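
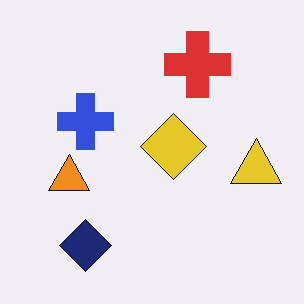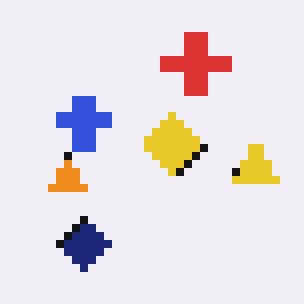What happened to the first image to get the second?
The image was moderately pixelated.

Shapes are reduced to large square blocks; fine edges and outlines are lost — a downscale-then-upscale (mosaic) effect.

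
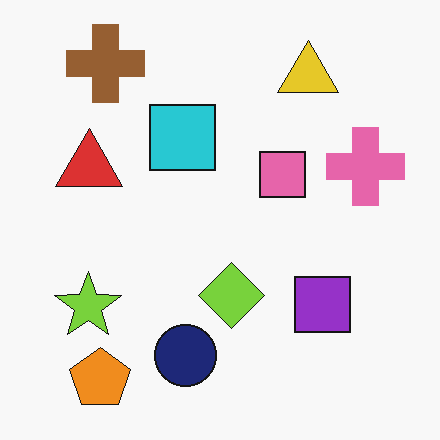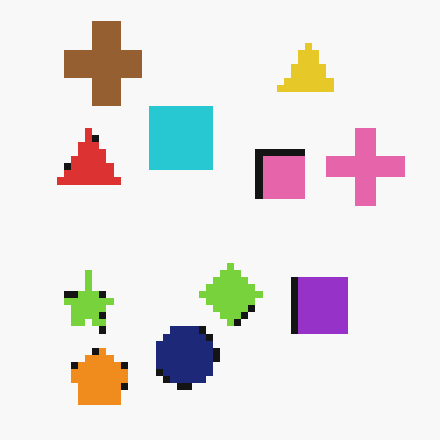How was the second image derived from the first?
It was moderately pixelated.

Shapes are reduced to large square blocks; fine edges and outlines are lost — a downscale-then-upscale (mosaic) effect.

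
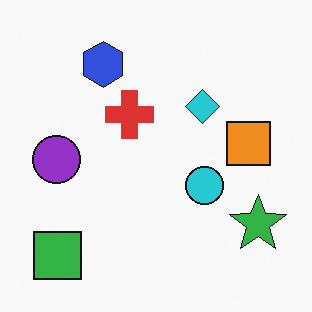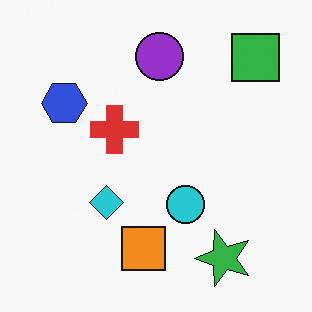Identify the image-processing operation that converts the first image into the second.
The transformation is: transposed (reflected across the top-left ↔ bottom-right diagonal).

Shapes have swapped their row and column positions — what was in the top-right is now in the bottom-left — a diagonal reflection.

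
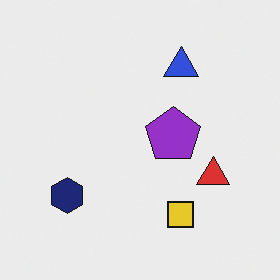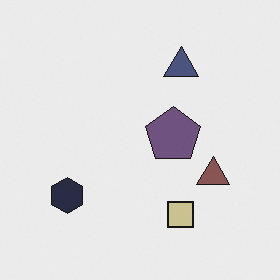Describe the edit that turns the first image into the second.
The image was heavily desaturated.

All colors are more muted and greyish — a global saturation change.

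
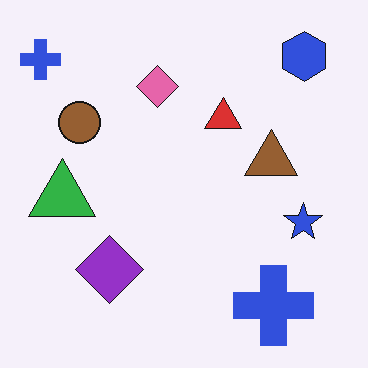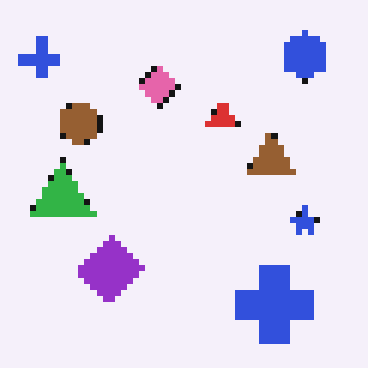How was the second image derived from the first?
It was moderately pixelated.

Shapes are reduced to large square blocks; fine edges and outlines are lost — a downscale-then-upscale (mosaic) effect.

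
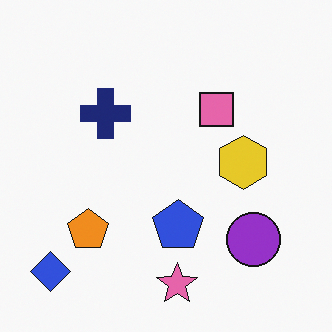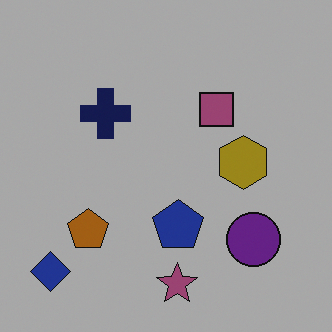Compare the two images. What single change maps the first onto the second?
The transformation is: substantially darkened.

Every pixel — background and shapes alike — is uniformly darkened.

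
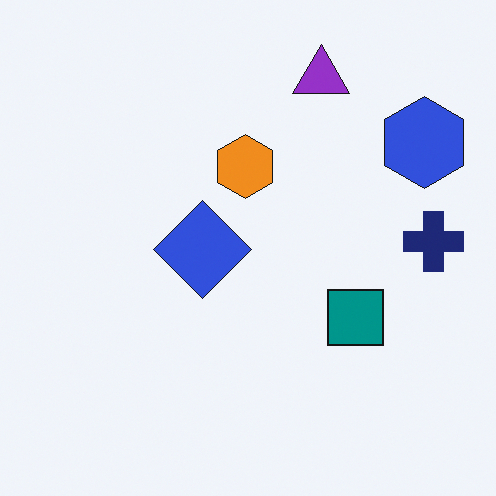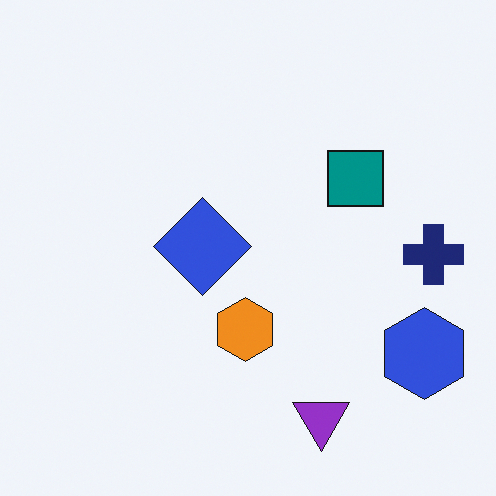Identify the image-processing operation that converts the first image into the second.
This is the original image flipped vertically (top ↔ bottom).

The purple triangle is in the top of the first image and the bottom of the second — shapes on opposite sides of the horizontal midline have swapped in a mirror flip.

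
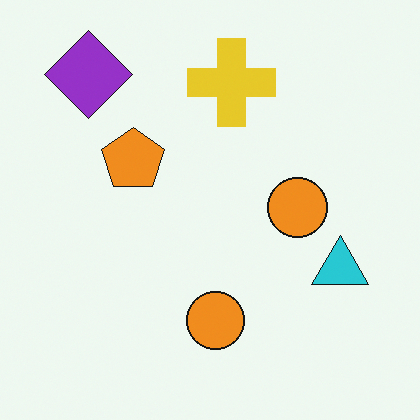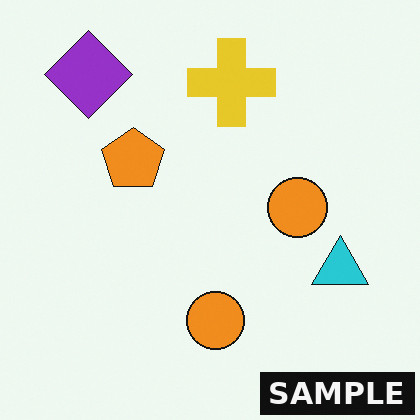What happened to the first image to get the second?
Watermarked with the text "SAMPLE" in the lower-right corner.

A dark label reading "SAMPLE" appears in the lower-right corner.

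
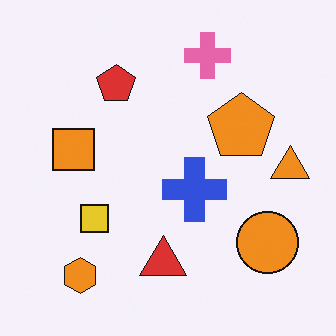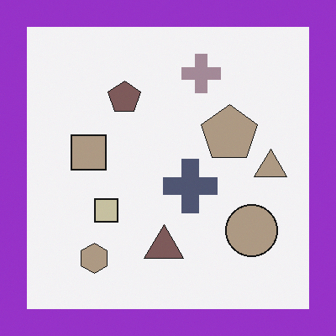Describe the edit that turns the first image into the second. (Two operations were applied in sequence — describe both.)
The second image is the first made much more muted (saturation change), then framed with a purple border.

All colors are more muted and greyish — a global saturation change. A solid purple frame runs around the edge of the second image, with the content slightly shrunk inside it.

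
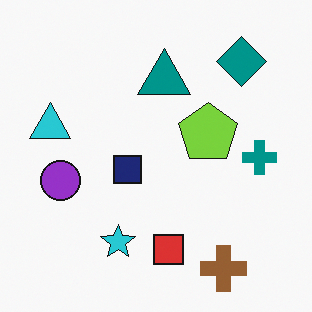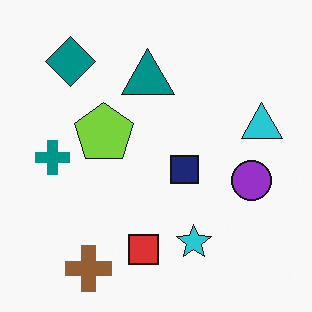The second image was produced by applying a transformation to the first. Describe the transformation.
The second image is the first flipped horizontally (left ↔ right).

The cyan triangle is in the left of the first image and the right of the second — shapes on opposite sides of the vertical midline have swapped in a mirror flip.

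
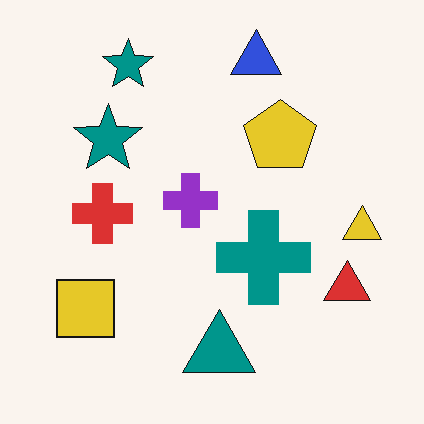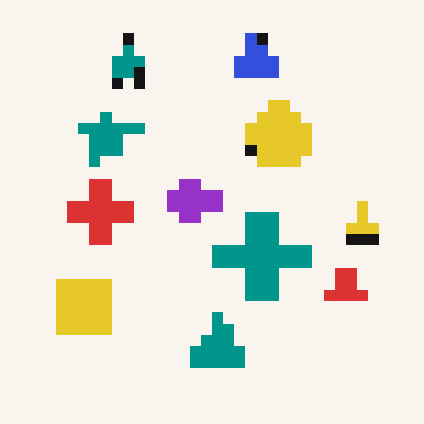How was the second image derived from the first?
It was heavily pixelated into large blocks.

Shapes are reduced to large square blocks; fine edges and outlines are lost — a downscale-then-upscale (mosaic) effect.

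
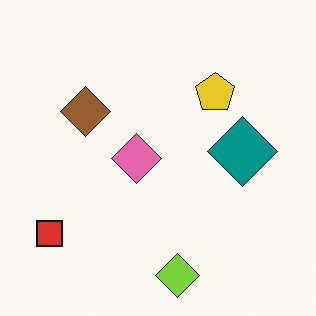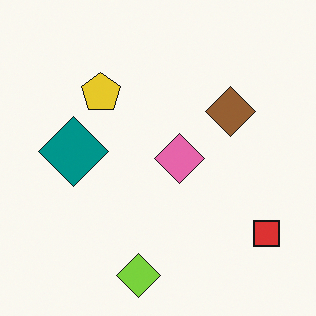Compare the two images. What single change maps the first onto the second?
The image was flipped horizontally (left ↔ right).

The red square is in the bottom-left of the first image and the bottom-right of the second — shapes on opposite sides of the vertical midline have swapped in a mirror flip.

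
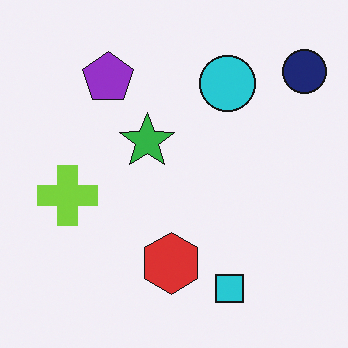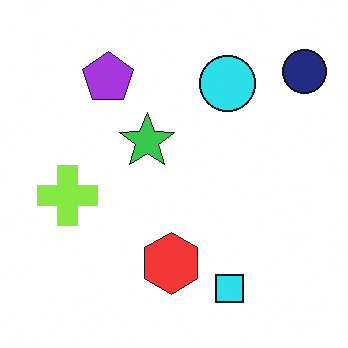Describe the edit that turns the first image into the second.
This is the original image brightened a little.

Every pixel — background and shapes alike — is uniformly brightened.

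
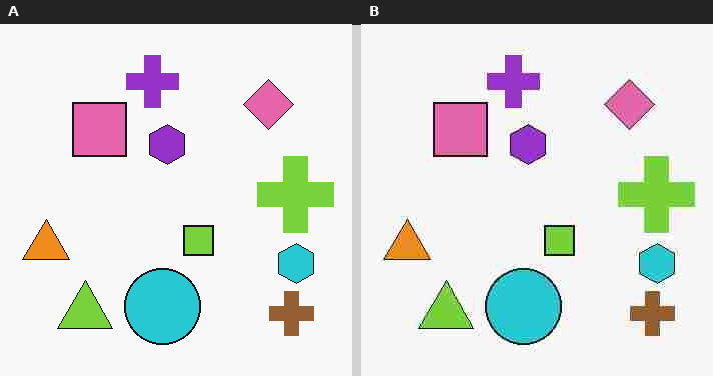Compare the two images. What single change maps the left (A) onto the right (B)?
The transformation is: degraded with heavy JPEG compression.

Blocky 8×8 compression artifacts appear around shape edges and the flat background shows ringing — characteristic JPEG degradation.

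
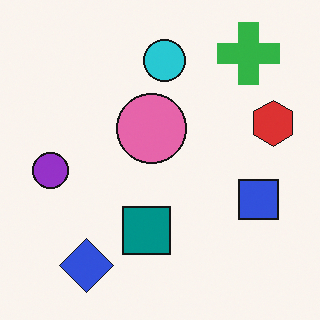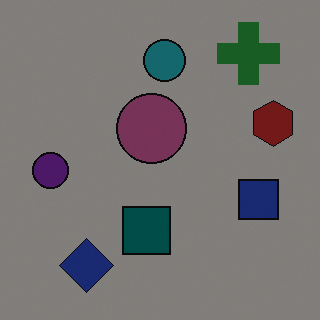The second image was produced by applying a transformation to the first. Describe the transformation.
The transformation is: substantially darkened.

Every pixel — background and shapes alike — is uniformly darkened.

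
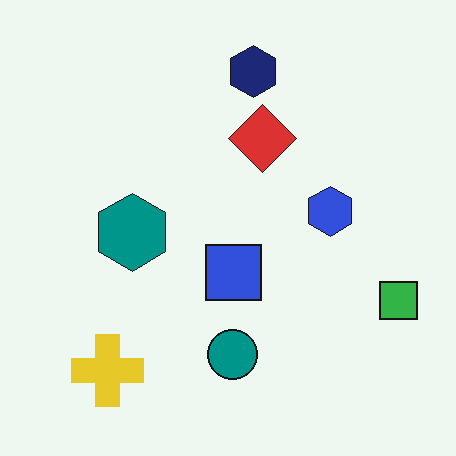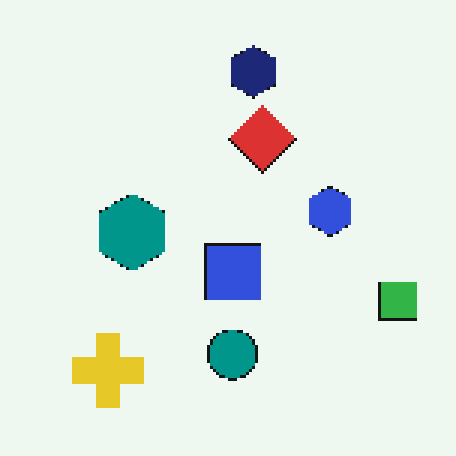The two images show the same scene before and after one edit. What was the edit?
This is the original image lightly pixelated (a mild mosaic effect).

Shapes are reduced to large square blocks; fine edges and outlines are lost — a downscale-then-upscale (mosaic) effect.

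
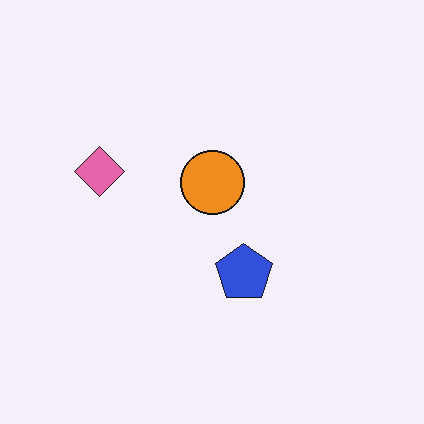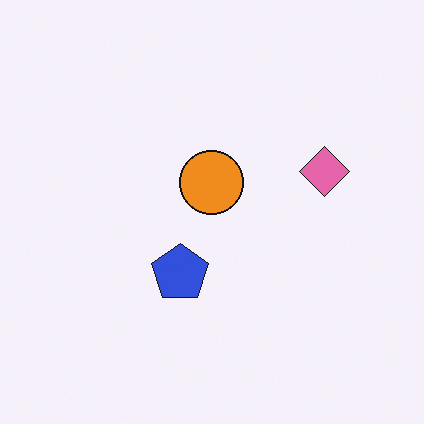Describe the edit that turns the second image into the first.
This is the original image flipped horizontally (left ↔ right).

The pink diamond is in the right of the second image and the left of the first — shapes on opposite sides of the vertical midline have swapped in a mirror flip.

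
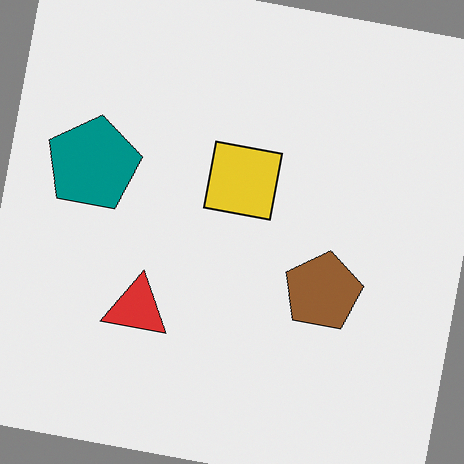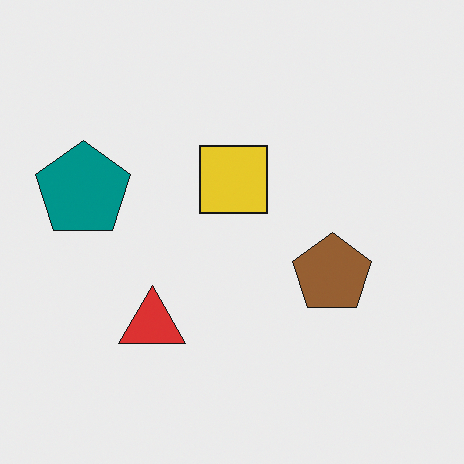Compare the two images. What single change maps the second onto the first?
Rotated clockwise by a slight angle.

Every shape is tilted by the same angle and the image corners show triangular fill wedges — a whole-image rotation by a non-right angle.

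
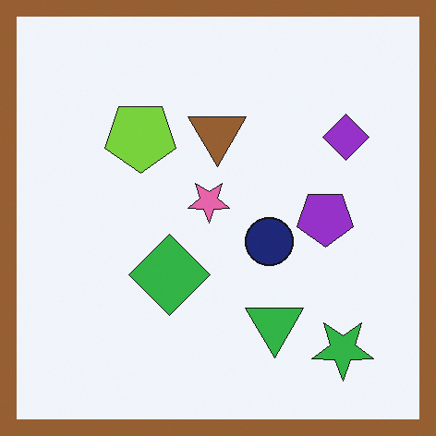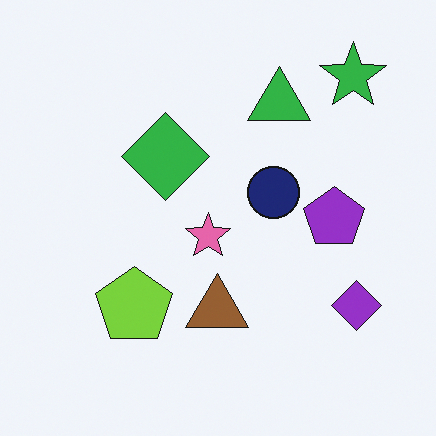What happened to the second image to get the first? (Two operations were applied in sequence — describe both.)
The first image is the second flipped vertically (top ↔ bottom), then framed with a brown border.

The green star is in the top-right of the second image and the bottom-right of the first — shapes on opposite sides of the horizontal midline have swapped in a mirror flip. A solid brown frame runs around the edge of the first image, with the content slightly shrunk inside it.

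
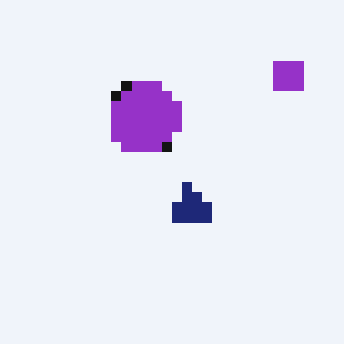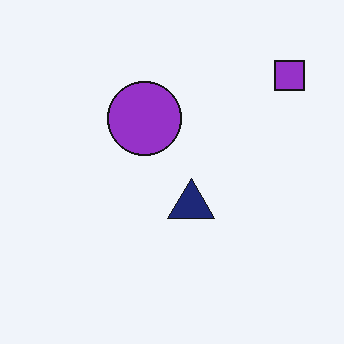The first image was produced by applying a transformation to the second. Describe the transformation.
This is the original image heavily pixelated into large blocks.

Shapes are reduced to large square blocks; fine edges and outlines are lost — a downscale-then-upscale (mosaic) effect.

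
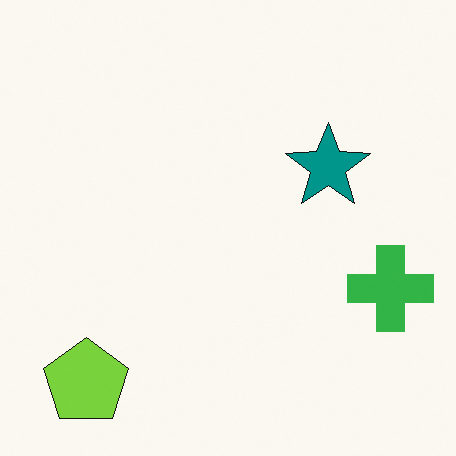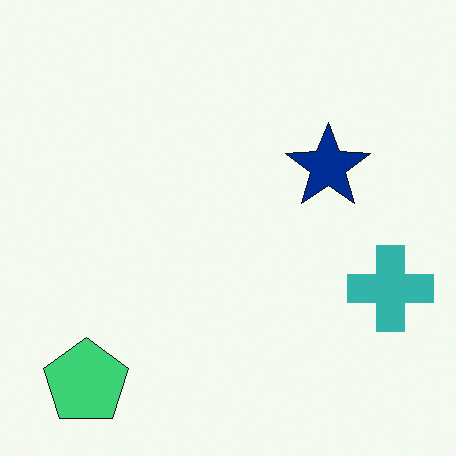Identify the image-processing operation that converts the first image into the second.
The image was hue-shifted slightly.

Every shape's color has rotated by the same amount around the hue wheel — a uniform hue shift.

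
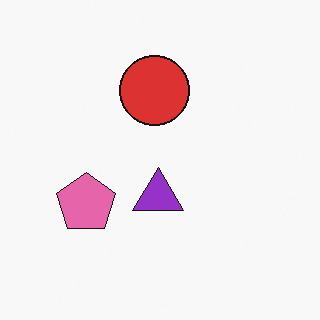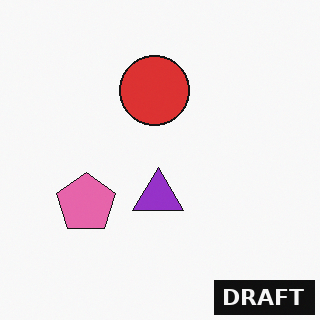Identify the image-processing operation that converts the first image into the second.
It was watermarked with the text "DRAFT" in the lower-right corner.

A dark label reading "DRAFT" appears in the lower-right corner.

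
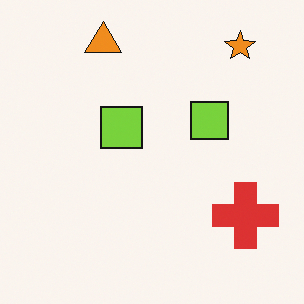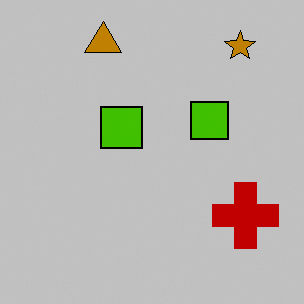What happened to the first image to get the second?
The image was heavily posterized to just a handful of flat colors.

Each flat color has snapped to a coarser quantized level — most visibly, the near-white background has dropped to a flat grey.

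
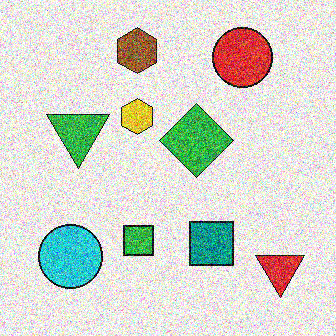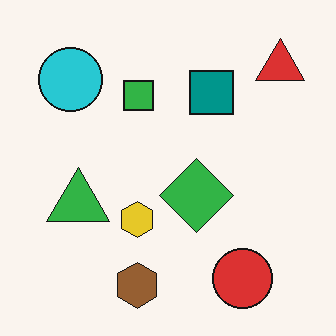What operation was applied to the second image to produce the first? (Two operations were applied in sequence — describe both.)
This is the original image degraded with heavy additive noise, then flipped vertically (top ↔ bottom).

Random speckle covers the whole image, including the flat background. The brown hexagon is in the bottom of the second image and the top of the first — shapes on opposite sides of the horizontal midline have swapped in a mirror flip.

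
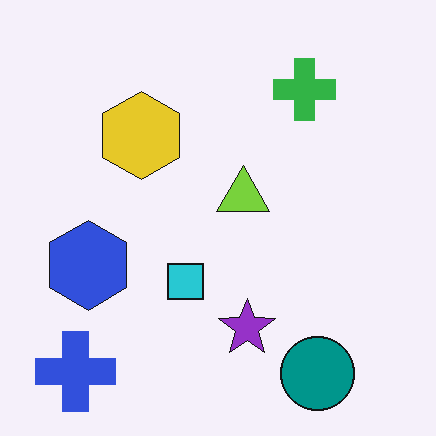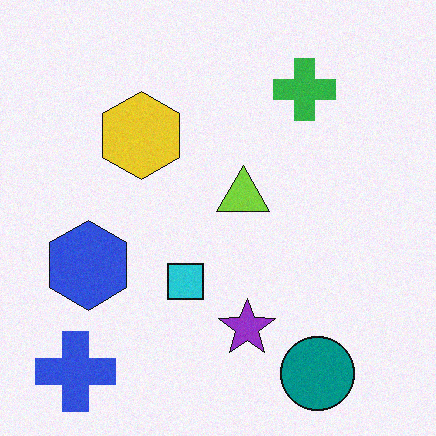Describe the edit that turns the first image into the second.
The image was degraded with light additive noise.

Random speckle covers the whole image, including the flat background.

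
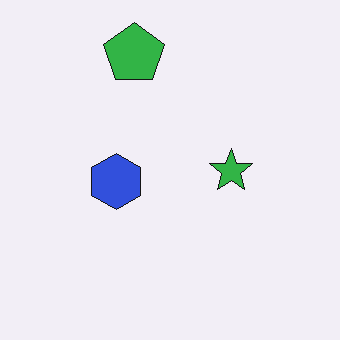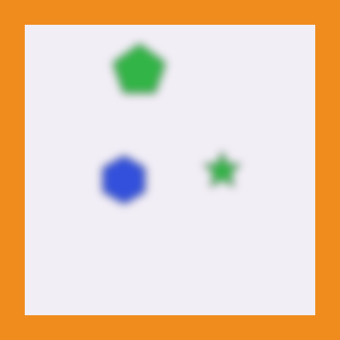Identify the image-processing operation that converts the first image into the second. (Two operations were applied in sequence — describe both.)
Heavily blurred, then framed with a orange border.

Shape edges and outlines are uniformly softened across the whole image. A solid orange frame runs around the edge of the second image, with the content slightly shrunk inside it.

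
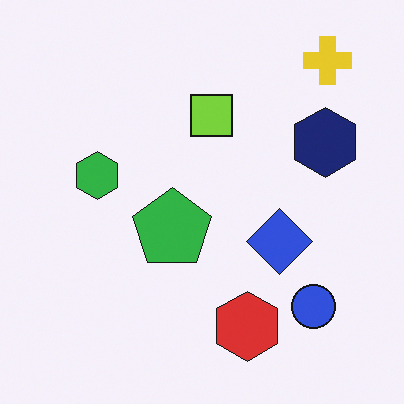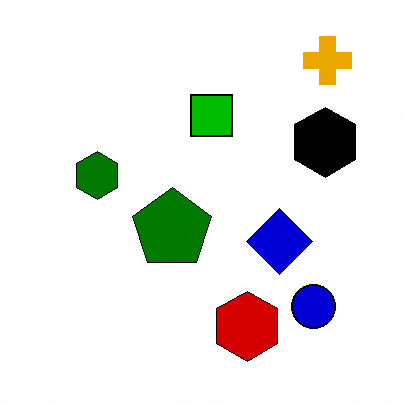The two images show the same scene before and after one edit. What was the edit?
This is the original image boosted in contrast.

Tones are pushed away from mid-grey across the whole image — a global contrast change.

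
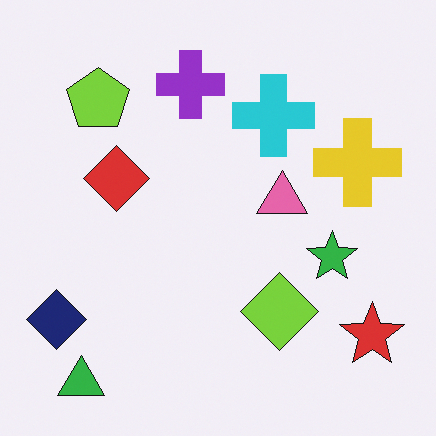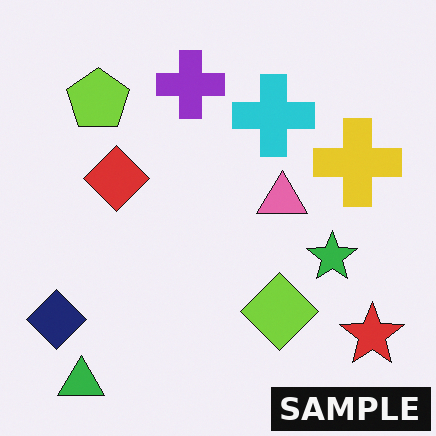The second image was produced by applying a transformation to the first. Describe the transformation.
The second image is the first watermarked with the text "SAMPLE" in the lower-right corner.

A dark label reading "SAMPLE" appears in the lower-right corner.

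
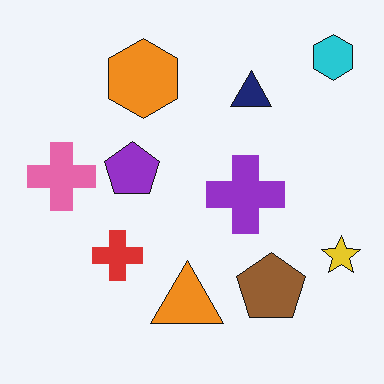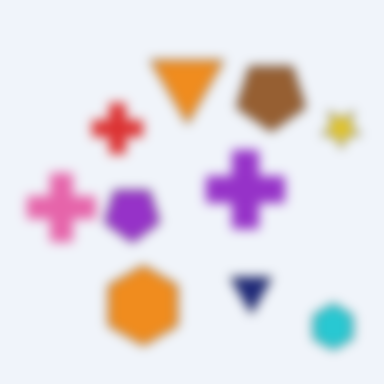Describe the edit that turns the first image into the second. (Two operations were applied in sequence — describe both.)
It was flipped vertically (top ↔ bottom), then strongly gaussian-blurred.

The cyan hexagon is in the top-right of the first image and the bottom-right of the second — shapes on opposite sides of the horizontal midline have swapped in a mirror flip. Shape edges and outlines are uniformly softened across the whole image.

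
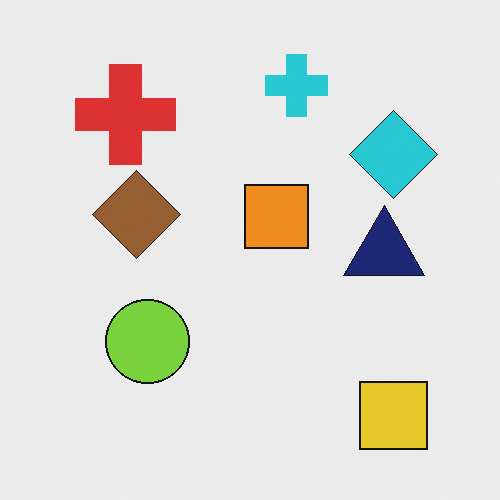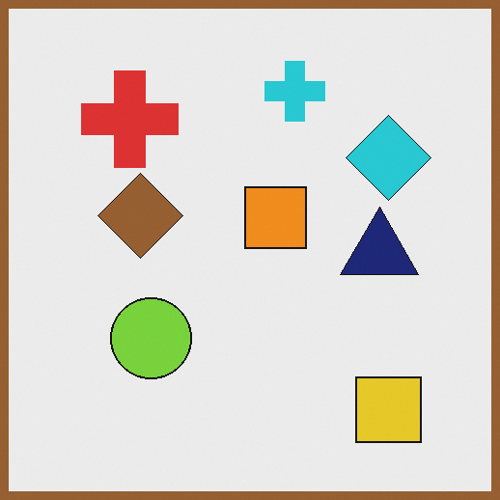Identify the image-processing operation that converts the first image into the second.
The second image is the first framed with a brown border.

A solid brown frame runs around the edge of the second image, with the content slightly shrunk inside it.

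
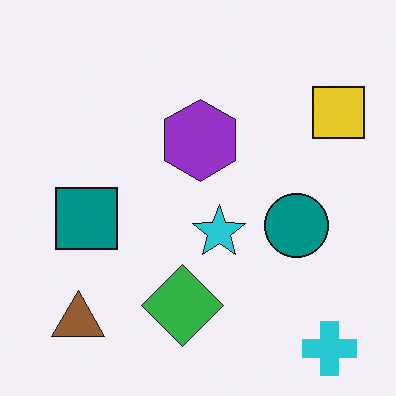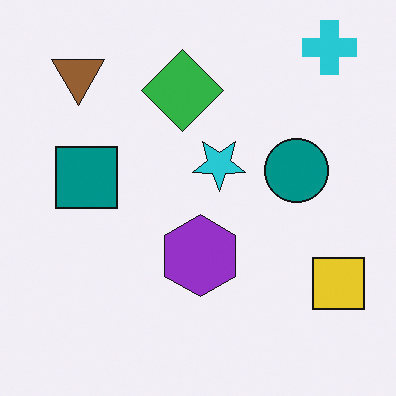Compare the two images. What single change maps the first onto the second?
The second image is the first flipped vertically (top ↔ bottom).

The cyan cross is in the bottom-right of the first image and the top-right of the second — shapes on opposite sides of the horizontal midline have swapped in a mirror flip.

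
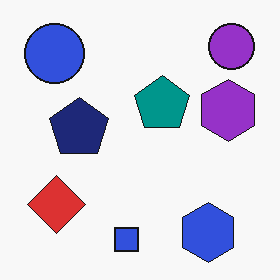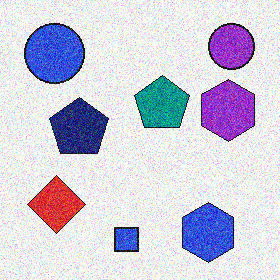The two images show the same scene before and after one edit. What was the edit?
The transformation is: degraded with a thick layer of grain.

Random speckle covers the whole image, including the flat background.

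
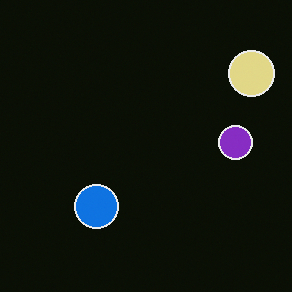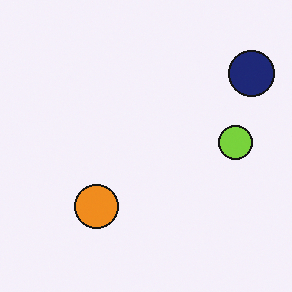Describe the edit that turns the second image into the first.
The image was color-inverted (negative).

The light background has become dark and every shape's color is its complement — a photographic negative.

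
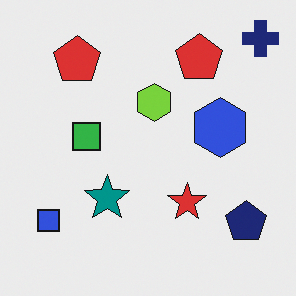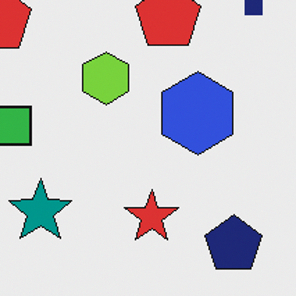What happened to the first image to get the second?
It was cropped slightly and scaled back up.

The visible shapes are larger and the field of view is narrower; shapes near the original edges may be partly or wholly outside the frame — a crop-and-rescale.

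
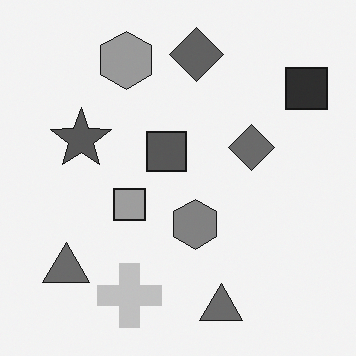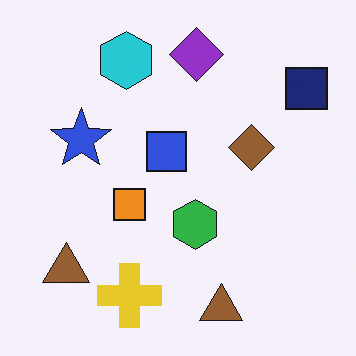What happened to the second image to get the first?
The transformation is: converted to grayscale.

All color is removed — every shape is now a shade of grey.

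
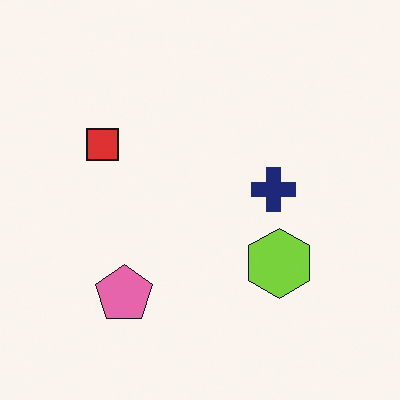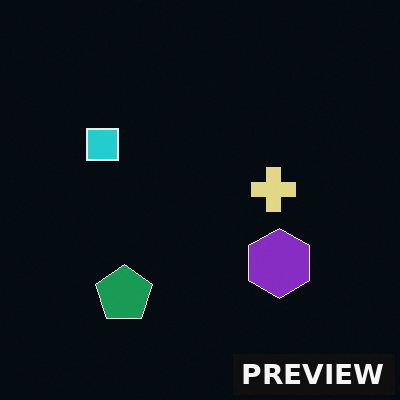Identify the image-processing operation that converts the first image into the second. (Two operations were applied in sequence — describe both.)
Color-inverted (negative), then watermarked with the text "PREVIEW" in the lower-right corner.

The light background has become dark and every shape's color is its complement — a photographic negative. A dark label reading "PREVIEW" appears in the lower-right corner.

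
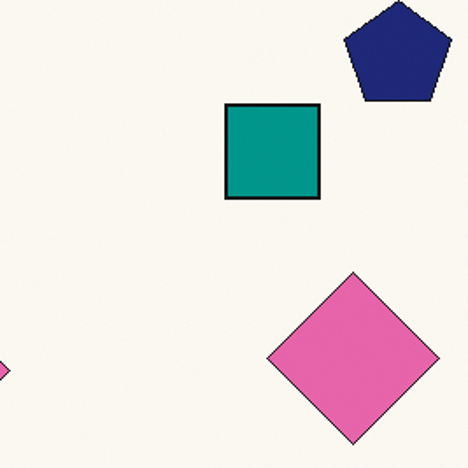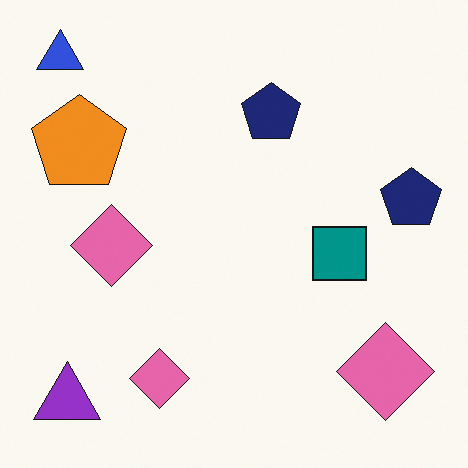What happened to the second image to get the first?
It was cropped tightly and scaled back up.

The visible shapes are larger and the field of view is narrower; shapes near the original edges may be partly or wholly outside the frame — a crop-and-rescale.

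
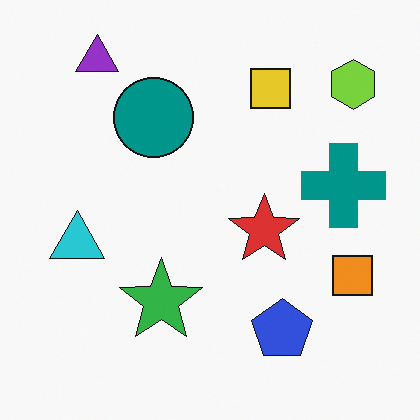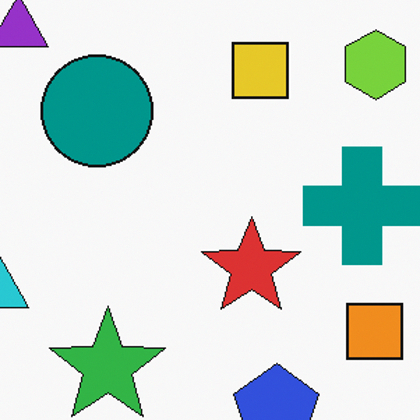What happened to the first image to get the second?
Cropped to a modestly smaller region and rescaled.

The visible shapes are larger and the field of view is narrower; shapes near the original edges may be partly or wholly outside the frame — a crop-and-rescale.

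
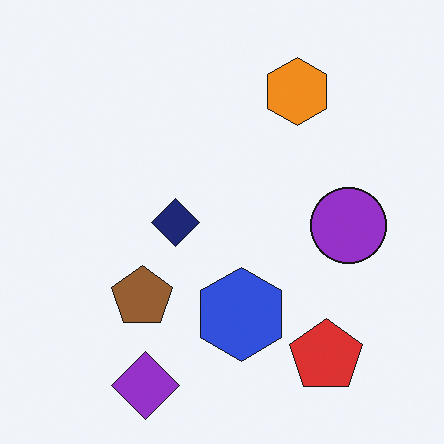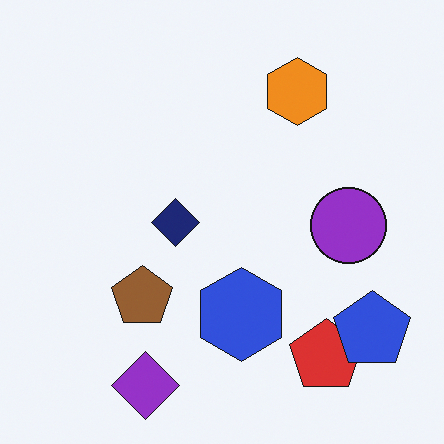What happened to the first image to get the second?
The transformation is: overlaid with an additional blue pentagon.

A blue pentagon appears in the second image that is absent from the first.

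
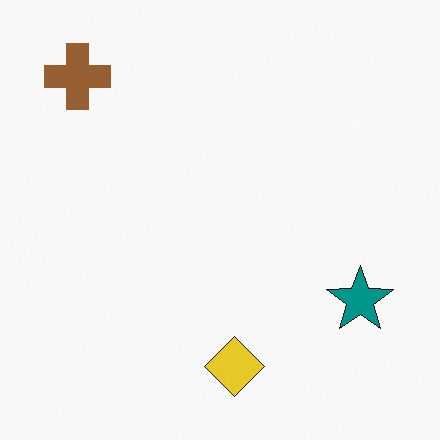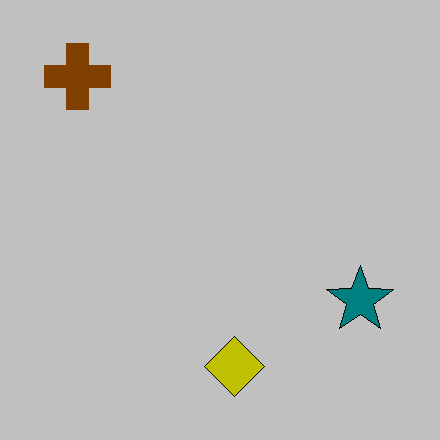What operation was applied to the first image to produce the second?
It was aggressively posterized.

Each flat color has snapped to a coarser quantized level — most visibly, the near-white background has dropped to a flat grey.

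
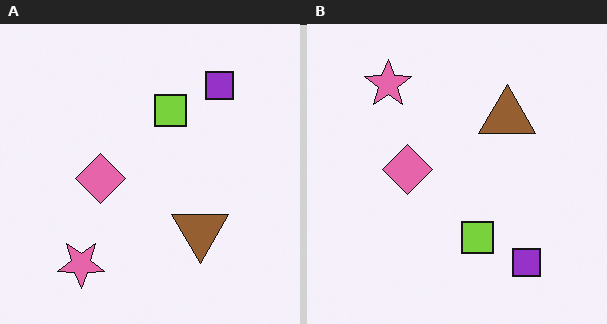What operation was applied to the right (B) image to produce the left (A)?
The left (A) image is the right (B) flipped vertically (top ↔ bottom).

The pink star is in the top-left of the right (B) image and the bottom-left of the left (A) — shapes on opposite sides of the horizontal midline have swapped in a mirror flip.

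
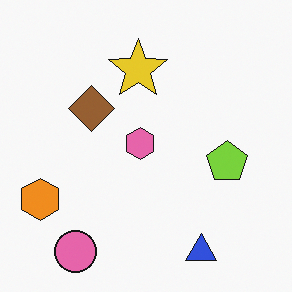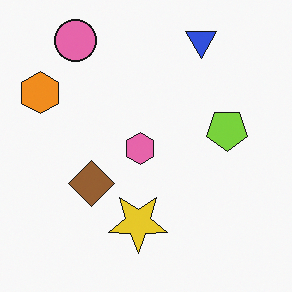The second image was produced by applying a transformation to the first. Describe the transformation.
The second image is the first flipped vertically (top ↔ bottom).

The pink circle is in the bottom-left of the first image and the top-left of the second — shapes on opposite sides of the horizontal midline have swapped in a mirror flip.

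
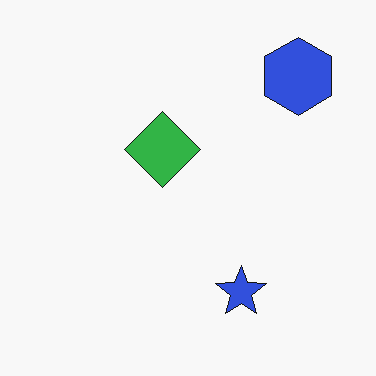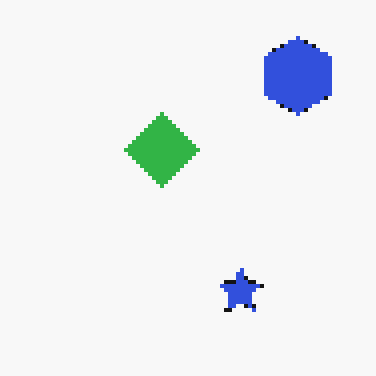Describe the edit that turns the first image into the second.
The transformation is: mildly pixelated.

Shapes are reduced to large square blocks; fine edges and outlines are lost — a downscale-then-upscale (mosaic) effect.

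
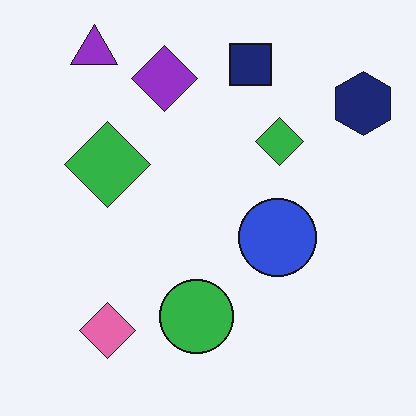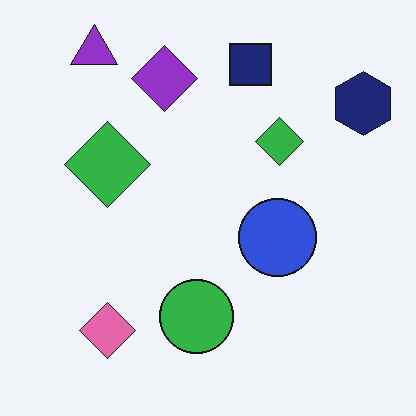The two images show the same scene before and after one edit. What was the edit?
The second image is the first JPEG-compressed with visible artifacts.

Blocky 8×8 compression artifacts appear around shape edges and the flat background shows ringing — characteristic JPEG degradation.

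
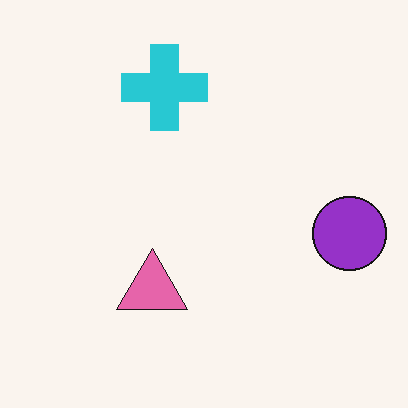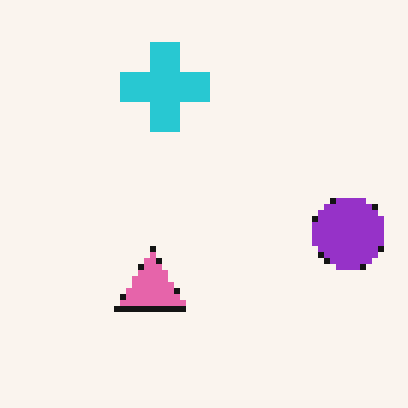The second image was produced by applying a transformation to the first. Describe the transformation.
The second image is the first moderately pixelated.

Shapes are reduced to large square blocks; fine edges and outlines are lost — a downscale-then-upscale (mosaic) effect.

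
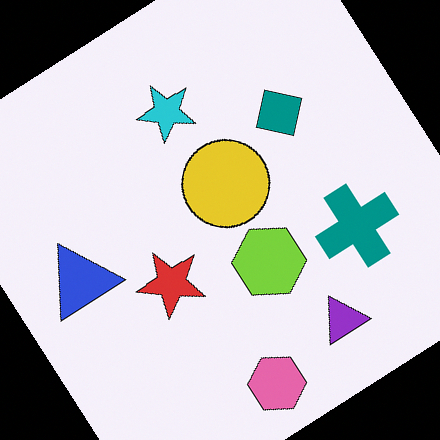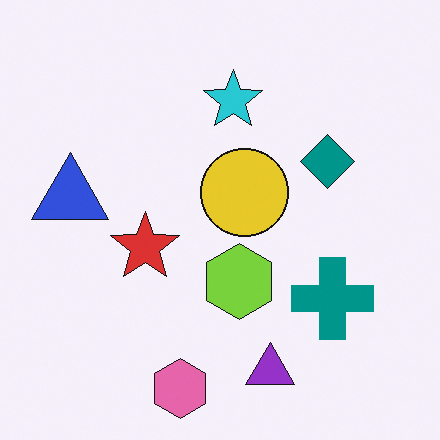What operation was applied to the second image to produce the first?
Rotated counter-clockwise by a large amount — several tens of degrees.

Every shape is tilted by the same angle and the image corners show triangular fill wedges — a whole-image rotation by a non-right angle.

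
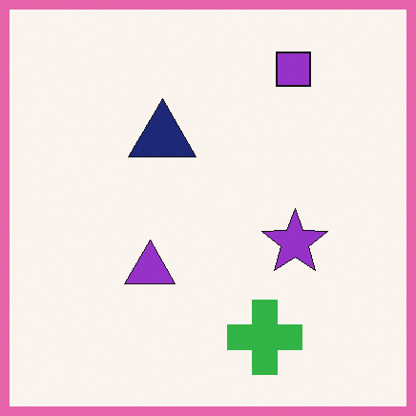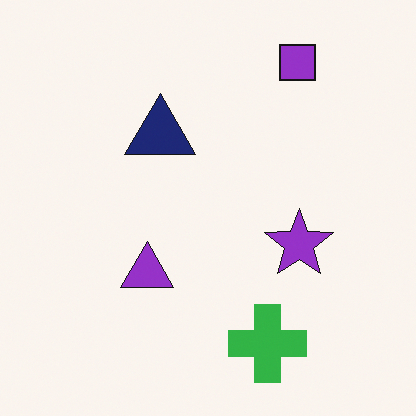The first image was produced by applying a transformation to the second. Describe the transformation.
Framed with a pink border.

A solid pink frame runs around the edge of the first image, with the content slightly shrunk inside it.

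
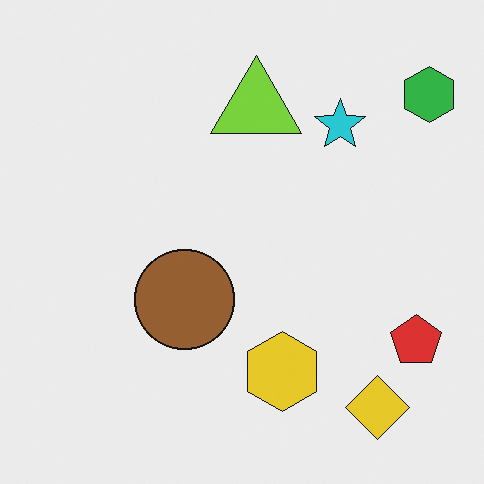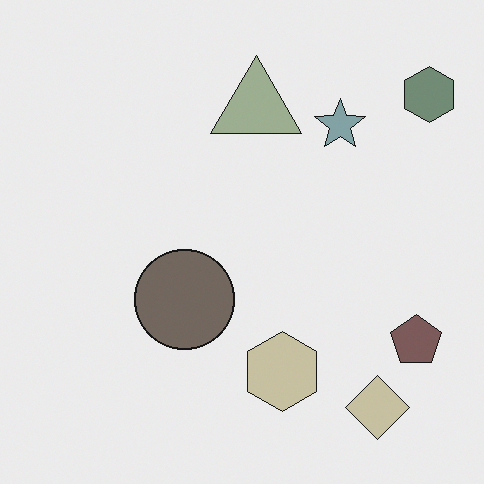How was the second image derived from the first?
The image was made much more muted (saturation change).

All colors are more muted and greyish — a global saturation change.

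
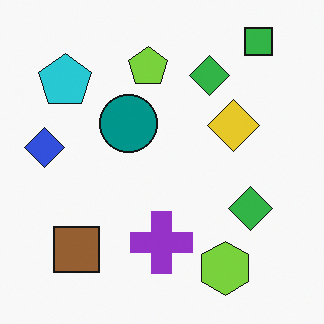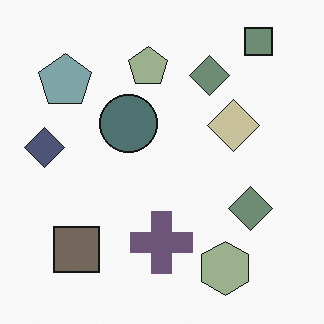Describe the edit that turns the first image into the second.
The second image is the first made much more muted (saturation change).

All colors are more muted and greyish — a global saturation change.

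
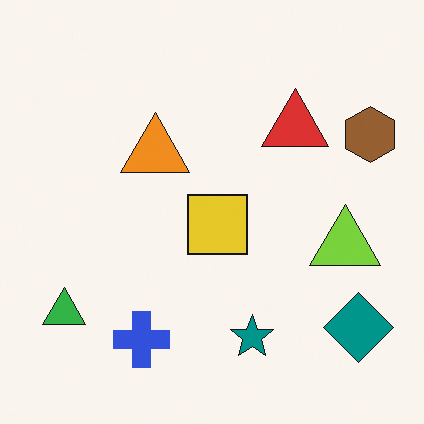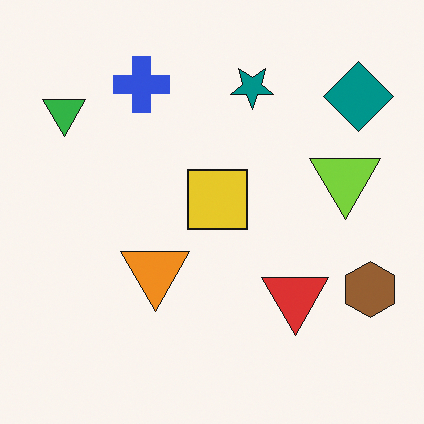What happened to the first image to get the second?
The image was flipped vertically (top ↔ bottom).

The blue cross is in the bottom-left of the first image and the top-left of the second — shapes on opposite sides of the horizontal midline have swapped in a mirror flip.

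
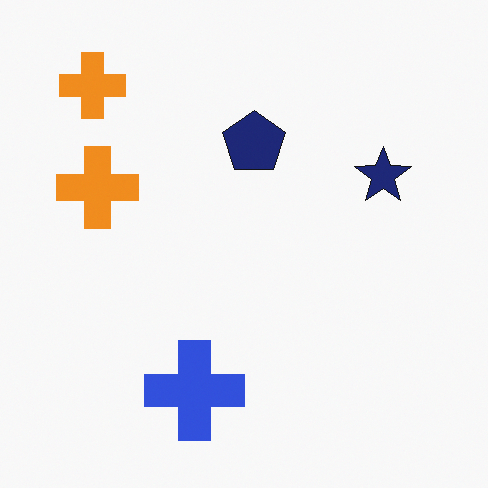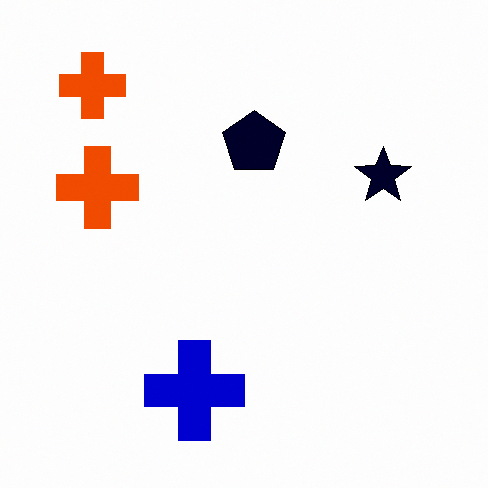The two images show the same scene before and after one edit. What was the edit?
Boosted in contrast.

Tones are pushed away from mid-grey across the whole image — a global contrast change.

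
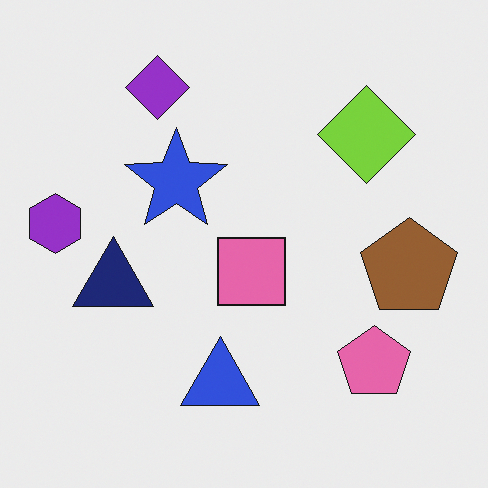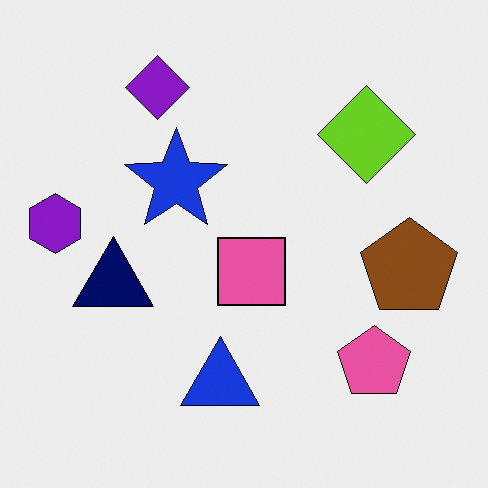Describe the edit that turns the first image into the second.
The second image is the first given slightly increased contrast.

Tones are pushed away from mid-grey across the whole image — a global contrast change.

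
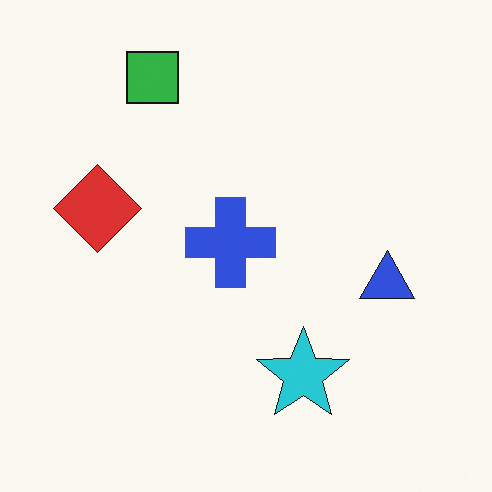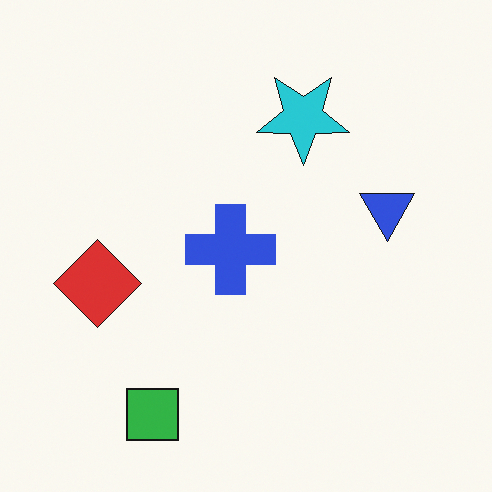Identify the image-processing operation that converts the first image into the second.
The transformation is: flipped vertically (top ↔ bottom).

The green square is in the top-left of the first image and the bottom-left of the second — shapes on opposite sides of the horizontal midline have swapped in a mirror flip.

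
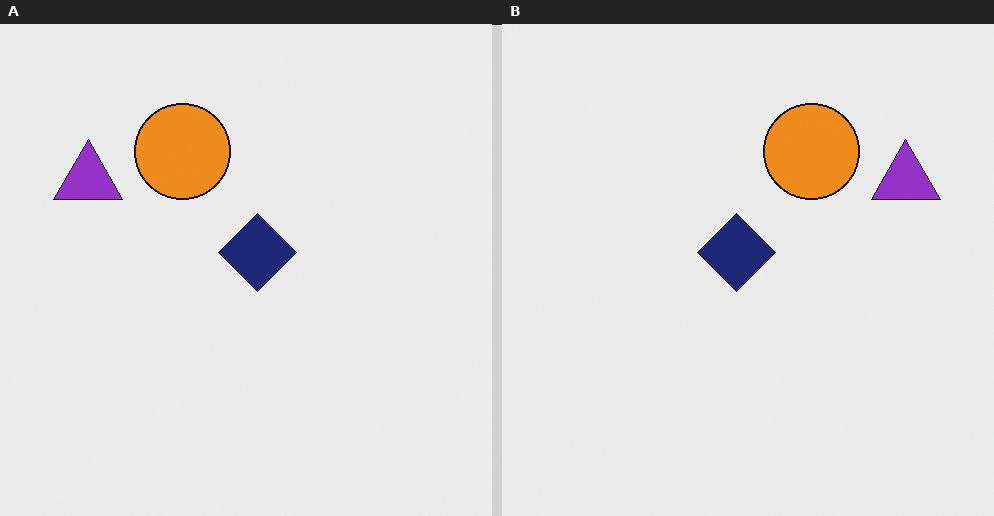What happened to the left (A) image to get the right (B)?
The image was flipped horizontally (left ↔ right).

The purple triangle is in the top-left of the left (A) image and the top-right of the right (B) — shapes on opposite sides of the vertical midline have swapped in a mirror flip.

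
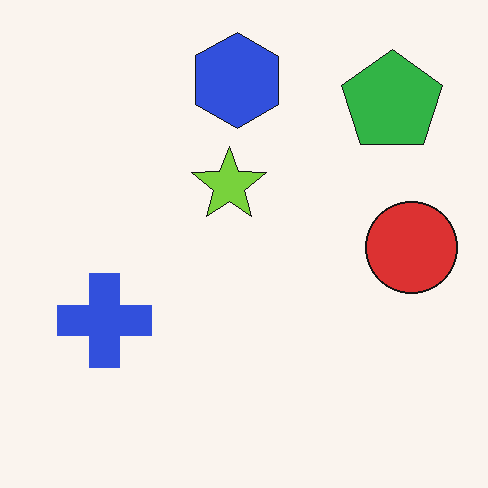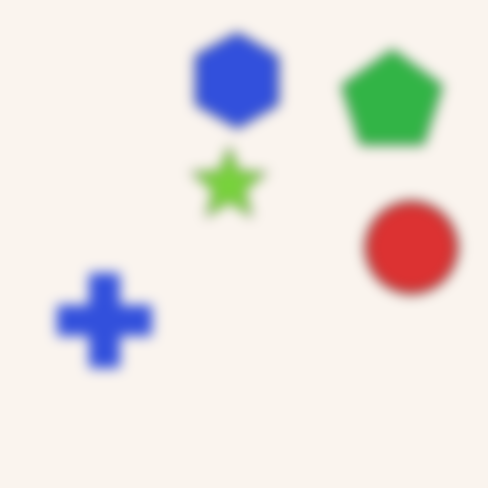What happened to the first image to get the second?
Strongly gaussian-blurred.

Shape edges and outlines are uniformly softened across the whole image.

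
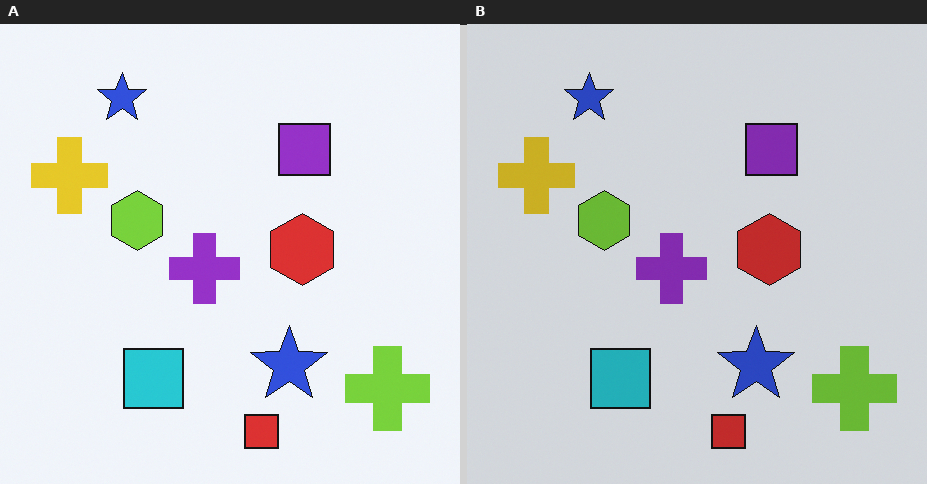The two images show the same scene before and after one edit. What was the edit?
The transformation is: slightly darkened.

Every pixel — background and shapes alike — is uniformly darkened.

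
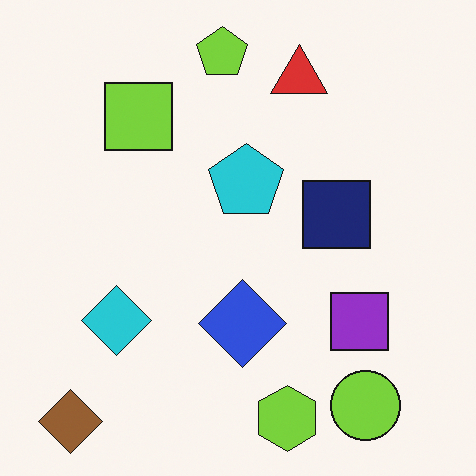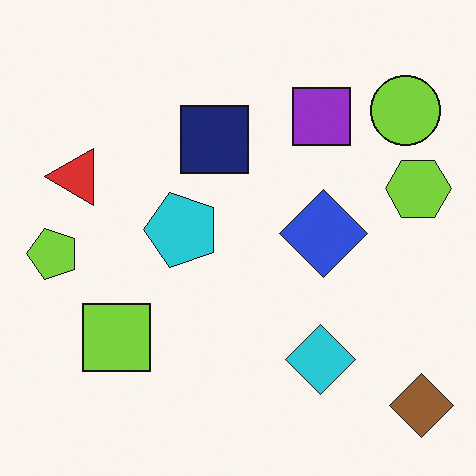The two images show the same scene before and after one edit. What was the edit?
Rotated 90° counter-clockwise.

The brown diamond sits in the bottom-left of the first image and the bottom-right of the second — consistent with a whole-image 90° counter-clockwise rotation.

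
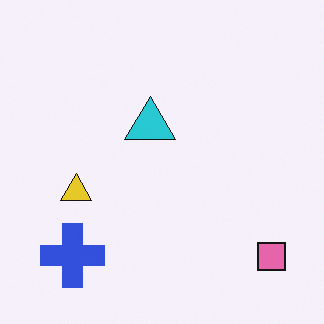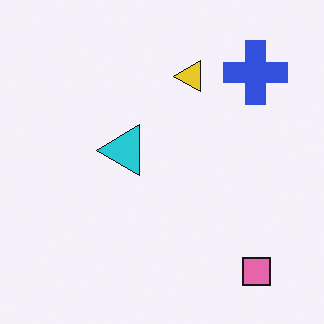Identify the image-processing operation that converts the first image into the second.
The image was transposed (reflected across the top-left ↔ bottom-right diagonal).

Shapes have swapped their row and column positions — what was in the top-right is now in the bottom-left — a diagonal reflection.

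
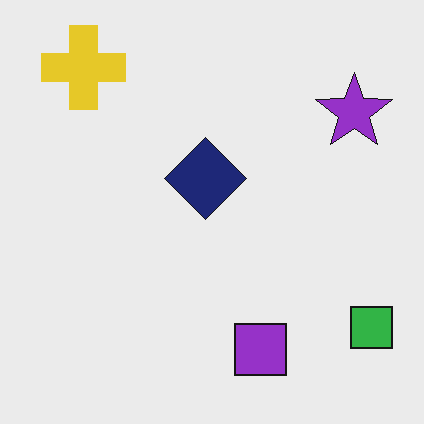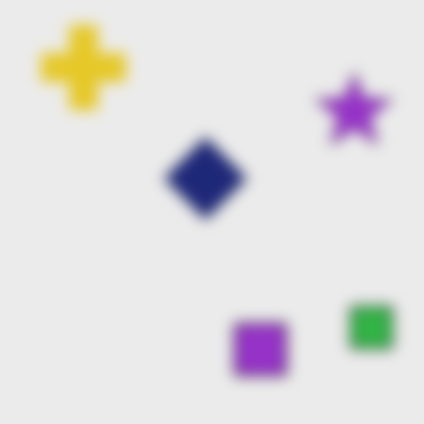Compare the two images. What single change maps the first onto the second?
Heavily blurred.

Shape edges and outlines are uniformly softened across the whole image.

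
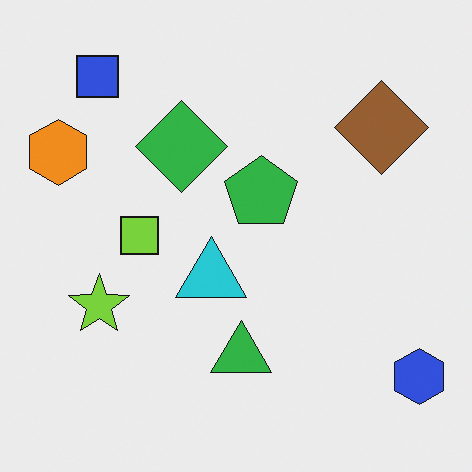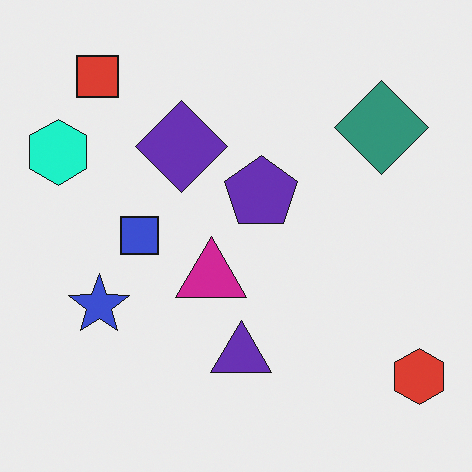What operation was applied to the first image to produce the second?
The image was hue-shifted noticeably.

Every shape's color has rotated by the same amount around the hue wheel — a uniform hue shift.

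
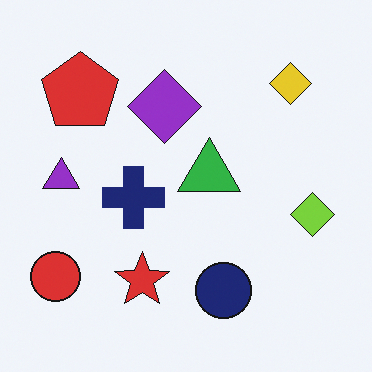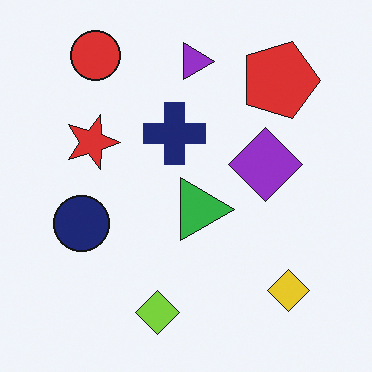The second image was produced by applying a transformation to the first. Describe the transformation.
This is the original image rotated 90° clockwise.

The red circle sits in the bottom-left of the first image and the top-left of the second — consistent with a whole-image 90° clockwise rotation.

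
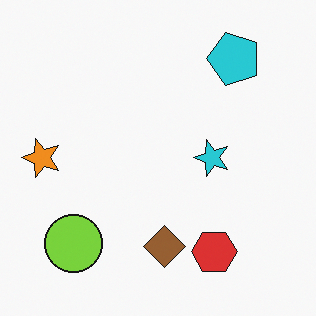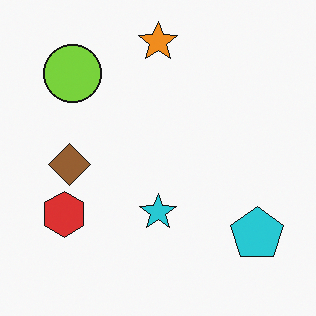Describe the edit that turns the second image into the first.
Rotated 90° counter-clockwise.

The cyan pentagon sits in the bottom-right of the second image and the top-right of the first — consistent with a whole-image 90° counter-clockwise rotation.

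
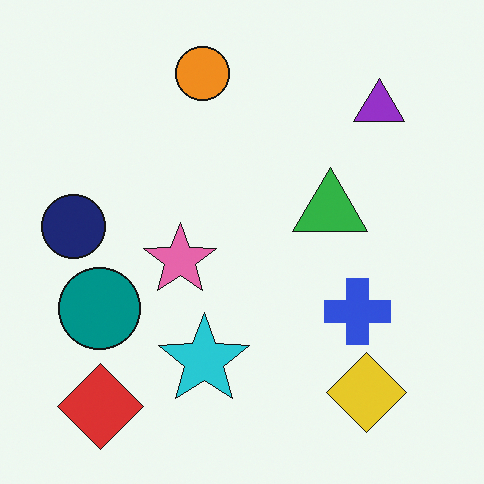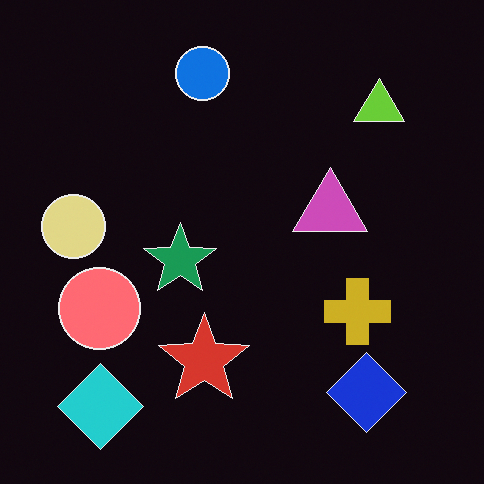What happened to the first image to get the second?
It was color-inverted (negative).

The light background has become dark and every shape's color is its complement — a photographic negative.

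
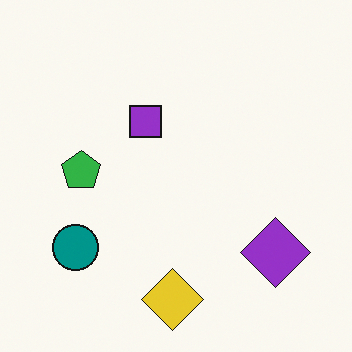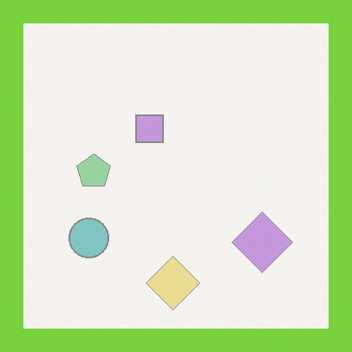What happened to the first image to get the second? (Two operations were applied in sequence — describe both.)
The image was given much lower contrast, then framed with a lime border.

Tones are pushed toward mid-grey across the whole image — a global contrast change. A solid lime frame runs around the edge of the second image, with the content slightly shrunk inside it.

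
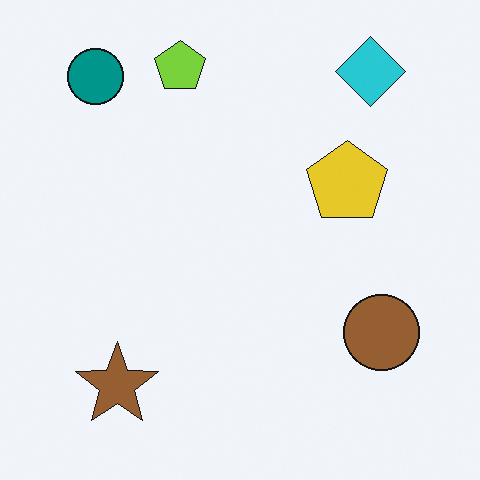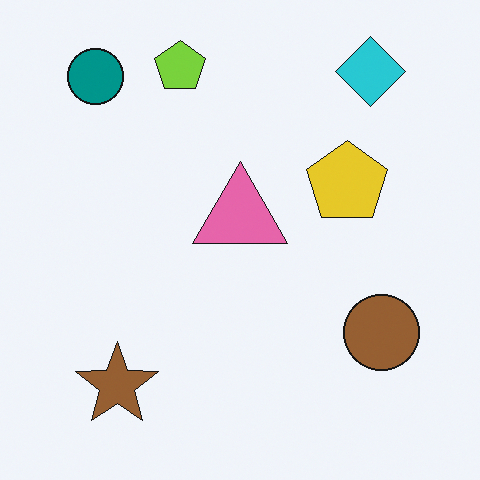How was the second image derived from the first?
This is the original image overlaid with an additional pink triangle.

A pink triangle appears in the second image that is absent from the first.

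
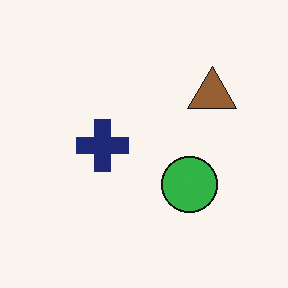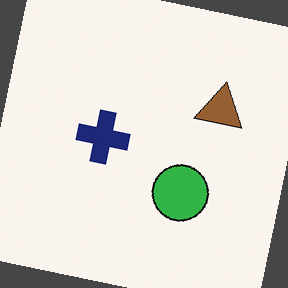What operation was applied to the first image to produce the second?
Rotated clockwise by a few degrees.

Every shape is tilted by the same angle and the image corners show triangular fill wedges — a whole-image rotation by a non-right angle.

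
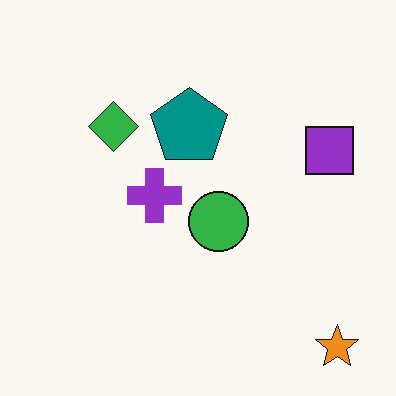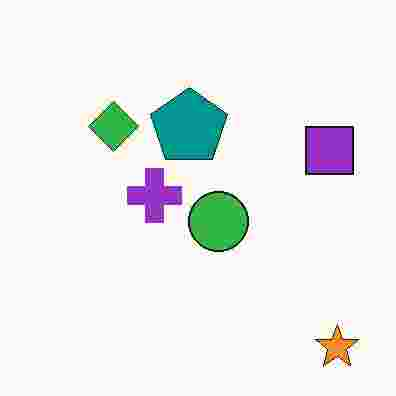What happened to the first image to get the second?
It was degraded with heavy JPEG compression.

Blocky 8×8 compression artifacts appear around shape edges and the flat background shows ringing — characteristic JPEG degradation.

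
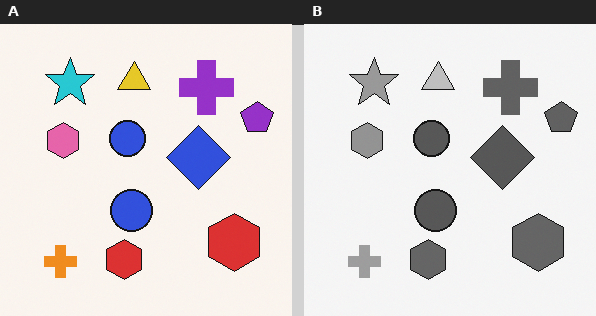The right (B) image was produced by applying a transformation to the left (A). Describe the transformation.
The image was converted to grayscale.

All color is removed — every shape is now a shade of grey.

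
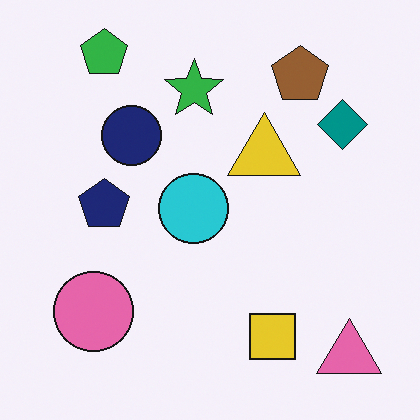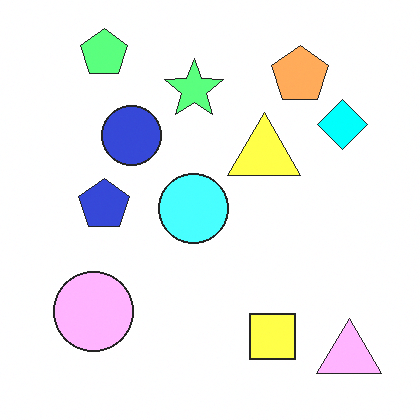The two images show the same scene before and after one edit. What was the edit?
The image was substantially brightened.

Every pixel — background and shapes alike — is uniformly brightened.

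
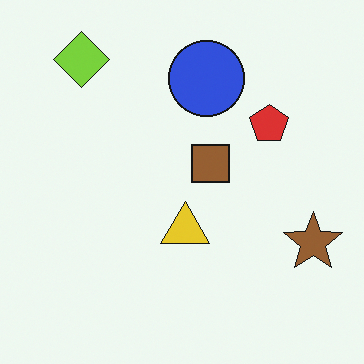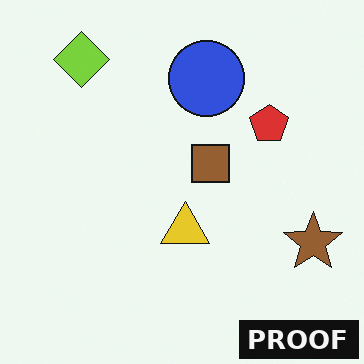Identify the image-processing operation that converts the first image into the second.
Watermarked with the text "PROOF" in the lower-right corner.

A dark label reading "PROOF" appears in the lower-right corner.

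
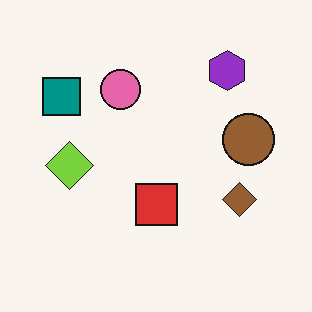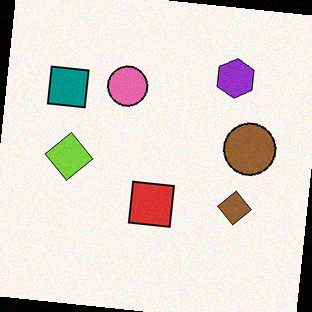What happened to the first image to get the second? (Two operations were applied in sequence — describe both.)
Rotated clockwise by a small amount, then degraded with subtle gaussian noise.

Every shape is tilted by the same angle and the image corners show triangular fill wedges — a whole-image rotation by a non-right angle. Random speckle covers the whole image, including the flat background.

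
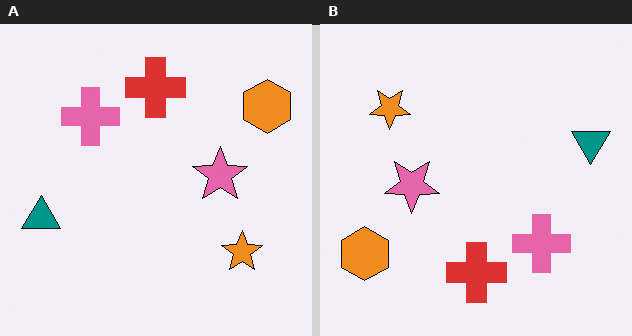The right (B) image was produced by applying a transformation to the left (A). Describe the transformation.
This is the original image rotated 180°.

The orange hexagon sits in the top-right of the left (A) image and the bottom-left of the right (B) — consistent with a whole-image 180° rotation.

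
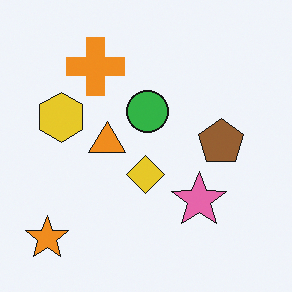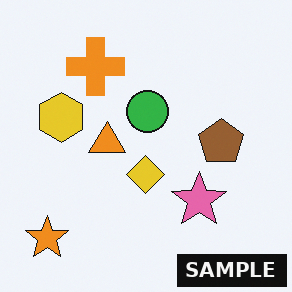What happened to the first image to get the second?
The image was watermarked with the text "SAMPLE" in the lower-right corner.

A dark label reading "SAMPLE" appears in the lower-right corner.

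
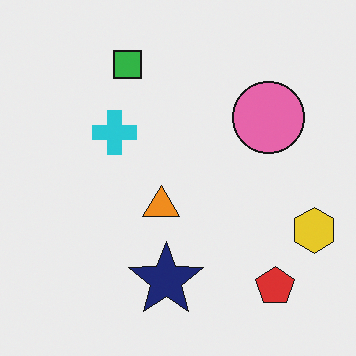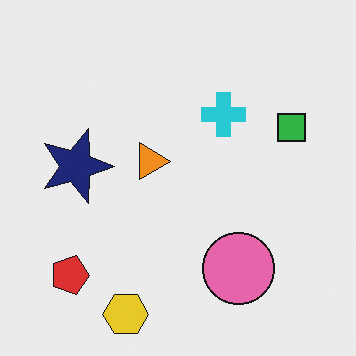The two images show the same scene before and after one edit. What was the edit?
The second image is the first rotated 90° clockwise.

The yellow hexagon sits in the right of the first image and the bottom of the second — consistent with a whole-image 90° clockwise rotation.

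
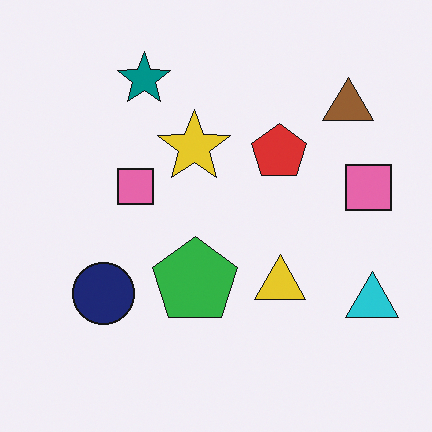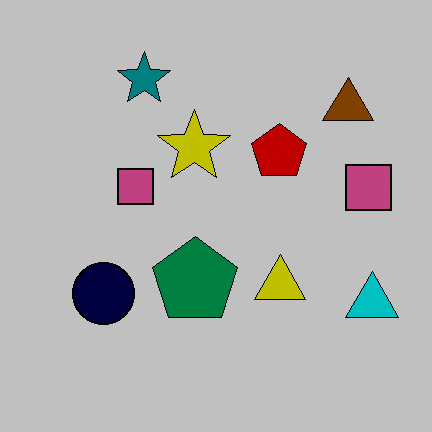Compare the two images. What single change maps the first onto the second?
Aggressively posterized.

Each flat color has snapped to a coarser quantized level — most visibly, the near-white background has dropped to a flat grey.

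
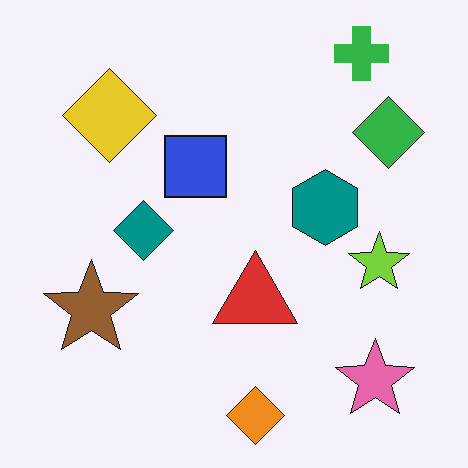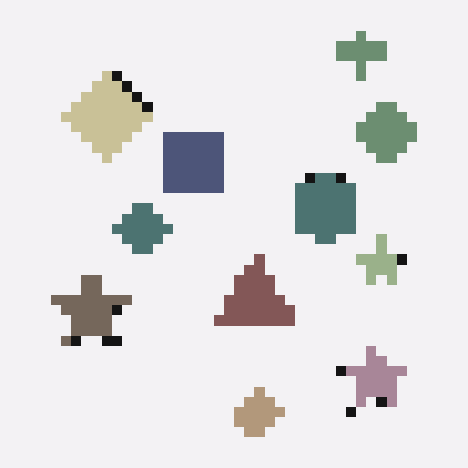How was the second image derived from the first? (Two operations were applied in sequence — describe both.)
This is the original image heavily desaturated, then coarsely pixelated.

All colors are more muted and greyish — a global saturation change. Shapes are reduced to large square blocks; fine edges and outlines are lost — a downscale-then-upscale (mosaic) effect.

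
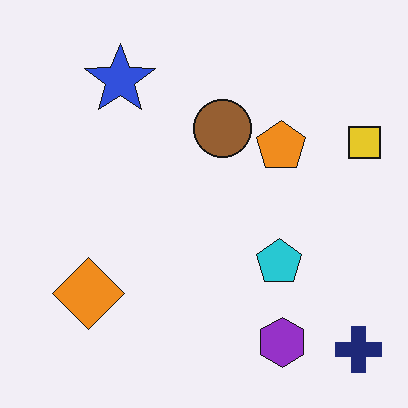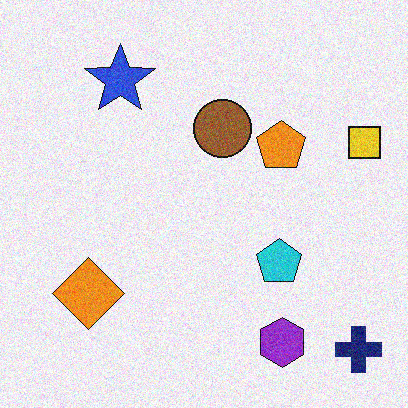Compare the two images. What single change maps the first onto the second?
The image was degraded with moderate additive noise.

Random speckle covers the whole image, including the flat background.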